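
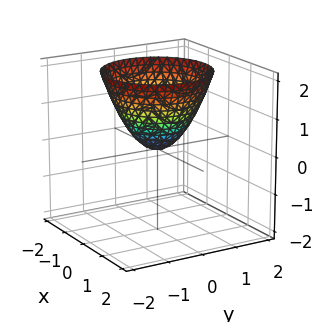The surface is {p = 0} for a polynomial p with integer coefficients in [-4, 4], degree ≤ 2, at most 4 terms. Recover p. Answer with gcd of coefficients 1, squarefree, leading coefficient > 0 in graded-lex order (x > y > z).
x^2 + y^2 - z

1. The degree is 2 — a paraboloid; a quadric.
2. By symmetry, the surface is invariant under rotation about z: p = q(x² + y², z).
3. Against the integer gridlines: it crosses the x-axis at the gridline x = 0; it meets the y-axis at y = 0 (among the integer gridlines).
4. Matching integer coefficients to the picture gives p.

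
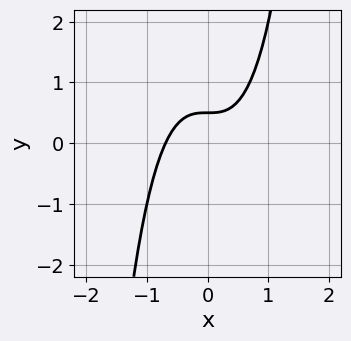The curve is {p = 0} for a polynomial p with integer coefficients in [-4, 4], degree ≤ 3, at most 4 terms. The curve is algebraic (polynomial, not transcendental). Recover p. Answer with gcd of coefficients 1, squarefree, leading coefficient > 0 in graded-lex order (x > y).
3*x^3 - 2*y + 1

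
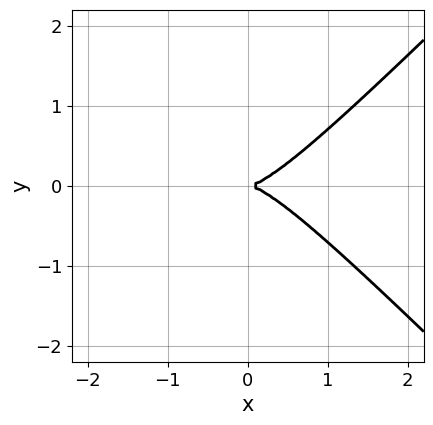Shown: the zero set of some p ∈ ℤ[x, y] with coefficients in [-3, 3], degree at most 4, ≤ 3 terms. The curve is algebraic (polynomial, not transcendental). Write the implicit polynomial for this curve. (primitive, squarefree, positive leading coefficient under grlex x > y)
x^3 - x*y^2 - y^2

(a) The degree is 3 — no degree-2 curve has this shape.
(b) Symmetries: the y ↦ −y reflection is a symmetry, so y appears only in even powers.
(c) From the visible intercepts: one x-axis crossing is at x = 0; one y-axis crossing is at y = 0.
(d) The integer polynomial consistent with all of this is the stated p.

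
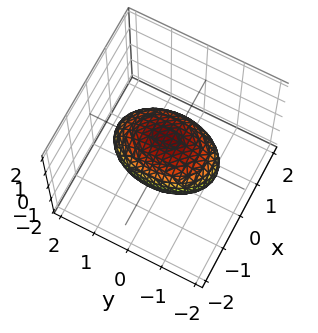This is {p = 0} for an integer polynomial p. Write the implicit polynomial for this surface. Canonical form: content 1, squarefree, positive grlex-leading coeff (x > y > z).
Degree: bounded and convex; a quadric, so deg p = 2.
Symmetries: the y ↦ −y reflection is a symmetry, so y appears only in even powers; it's symmetric under x → −x, forcing even powers of x; mirror symmetry z ↦ −z ⇒ only even powers of z.
Observable constraints: the z-axis gridline crossings are at z ∈ {-1, 1}; the x-axis gridline crossings are at x ∈ {-1, 1}.
Matching integer coefficients to the picture gives p.

2*x^2 + y^2 + 2*z^2 - 2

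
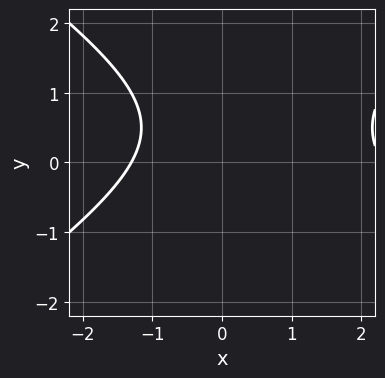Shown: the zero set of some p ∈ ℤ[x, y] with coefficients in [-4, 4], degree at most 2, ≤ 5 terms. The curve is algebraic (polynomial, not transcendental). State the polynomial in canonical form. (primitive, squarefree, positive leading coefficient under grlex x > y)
x^2 - 2*y^2 - x + 2*y - 3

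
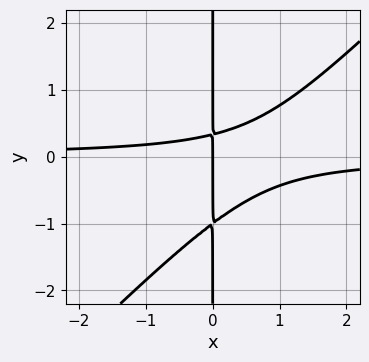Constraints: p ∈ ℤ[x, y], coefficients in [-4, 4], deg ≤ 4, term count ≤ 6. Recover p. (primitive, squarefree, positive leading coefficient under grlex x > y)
First, degree: a generic line meets the curve in up to 3 points, so deg p = 3.
Then, against the integer gridlines: it meets the x-axis at x = 0 (among the integer gridlines); the visible y-axis segment lies entirely on the curve.
Finally, fitting integer coefficients to these (and the overall shape) gives p.

3*x^2*y - 3*x*y^2 - 2*x*y + x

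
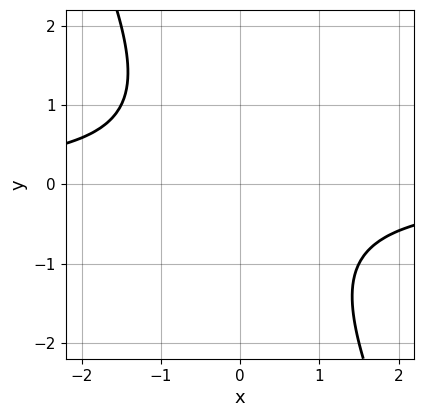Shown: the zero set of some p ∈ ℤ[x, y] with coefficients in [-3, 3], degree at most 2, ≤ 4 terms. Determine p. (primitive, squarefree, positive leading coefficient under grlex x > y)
2*x*y + y^2 + 2

1. deg p = 2.
2. From the axis intercepts and sections: it misses every integer gridline on the y-axis; no x-intercept at any integer in the box.
3. Together with the visible shape, these determine p as stated.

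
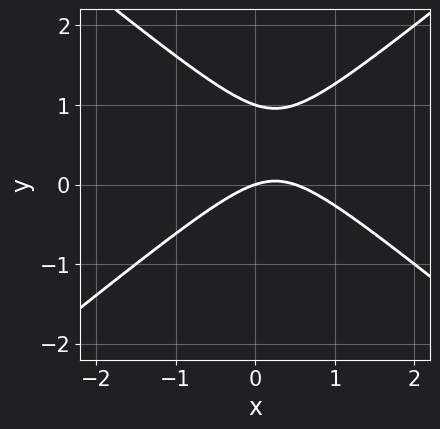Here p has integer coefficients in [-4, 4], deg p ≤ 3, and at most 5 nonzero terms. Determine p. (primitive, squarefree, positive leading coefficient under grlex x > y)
2*x^2 - 3*y^2 - x + 3*y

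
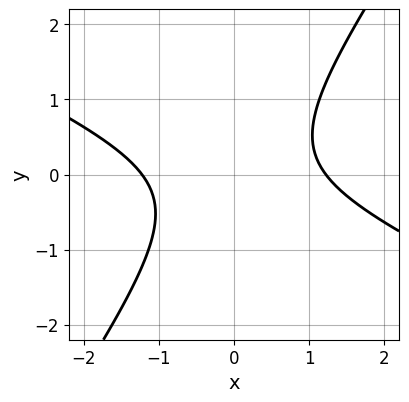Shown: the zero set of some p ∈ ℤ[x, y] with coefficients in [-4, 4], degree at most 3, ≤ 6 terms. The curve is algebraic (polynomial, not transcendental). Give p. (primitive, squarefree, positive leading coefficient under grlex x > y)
The degree is 2 — the shape is more complex than any degree-1 curve.
Reading off the gridlines: no y-intercept at any integer in the box.
Putting this together gives p.

2*x^2 + 3*x*y - 3*y^2 - 3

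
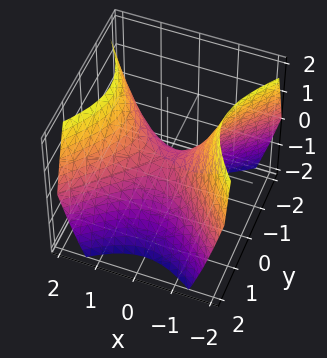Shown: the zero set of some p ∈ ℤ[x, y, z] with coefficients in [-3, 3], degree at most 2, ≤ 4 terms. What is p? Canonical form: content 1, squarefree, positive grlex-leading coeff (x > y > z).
x^2 - y^2 - z

1. Degree: a hyperbolic paraboloid; a quadric, so deg p = 2.
2. Symmetries: it's symmetric under x → −x, forcing even powers of x; mirror symmetry y ↦ −y ⇒ only even powers of y.
3. From the visible intercepts: it meets the y-axis at y = 0 (among the integer gridlines); it meets the z-axis at z = 0 (among the integer gridlines).
4. Matching integer coefficients to the picture gives p.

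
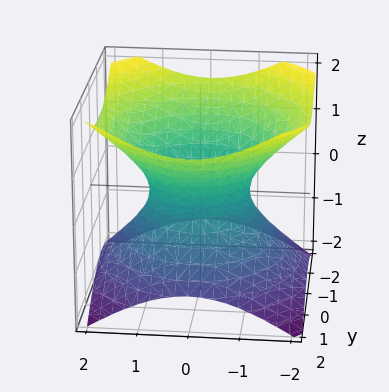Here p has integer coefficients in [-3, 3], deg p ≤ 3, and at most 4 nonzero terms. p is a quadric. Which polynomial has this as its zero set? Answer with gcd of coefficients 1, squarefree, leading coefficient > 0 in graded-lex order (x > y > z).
2*x^2 + 2*y^2 - 3*z^2 - 2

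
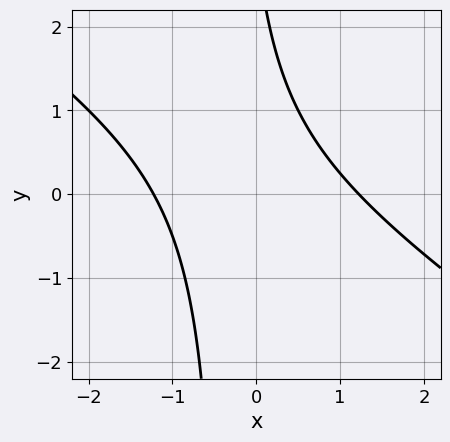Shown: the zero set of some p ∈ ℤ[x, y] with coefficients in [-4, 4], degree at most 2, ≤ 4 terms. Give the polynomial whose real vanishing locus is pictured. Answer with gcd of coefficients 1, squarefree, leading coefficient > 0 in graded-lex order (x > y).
The degree is 2 — no degree-1 curve has this shape.
Observable constraints: the curve avoids every integer y-axis point in the box.
Matching integer coefficients to the picture gives p.

2*x^2 + 3*x*y + y - 3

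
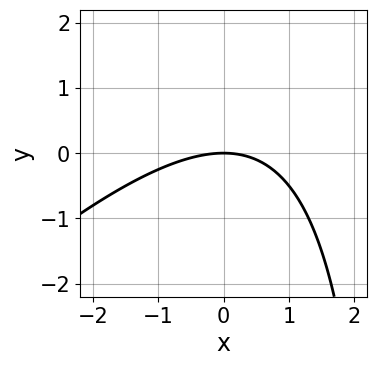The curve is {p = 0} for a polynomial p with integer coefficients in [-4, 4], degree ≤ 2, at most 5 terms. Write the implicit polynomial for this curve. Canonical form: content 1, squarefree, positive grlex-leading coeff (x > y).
Degree: no degree-1 curve has this shape, so deg p = 2.
Observable constraints: one y-axis crossing is at y = 0; it crosses the x-axis at the gridline x = 0.
Solving for integer coefficients yields p as stated.

x^2 - x*y + 3*y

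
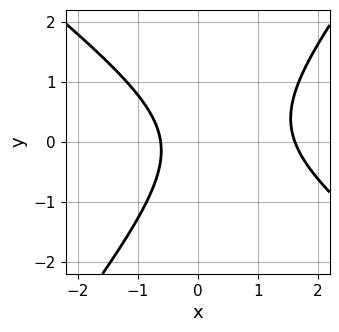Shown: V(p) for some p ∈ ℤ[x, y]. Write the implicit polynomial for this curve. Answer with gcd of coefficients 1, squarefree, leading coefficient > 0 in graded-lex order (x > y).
First, degree: no degree-1 curve has this shape, so deg p = 2.
Then, checking where it meets the axes: the curve avoids every integer y-axis point in the box.
Finally, these observations pin down the coefficients.

2*x^2 + x*y - 2*y^2 - 2*x - 2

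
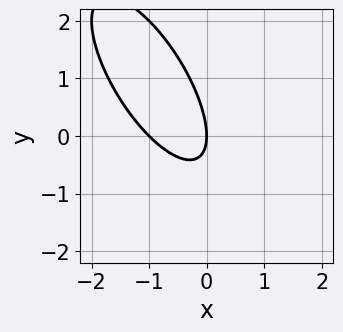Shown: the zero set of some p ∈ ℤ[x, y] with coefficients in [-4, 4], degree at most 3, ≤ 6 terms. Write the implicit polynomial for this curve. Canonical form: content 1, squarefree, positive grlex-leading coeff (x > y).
(a) deg p = 2. The shape is more complex than any degree-1 curve.
(b) Observable constraints: among the integer gridlines, it crosses the x-axis at x ∈ {-1, 0}; one y-axis crossing is at y = 0.
(c) The integer polynomial consistent with all of this is the stated p.

2*x^2 + 2*x*y + y^2 + 2*x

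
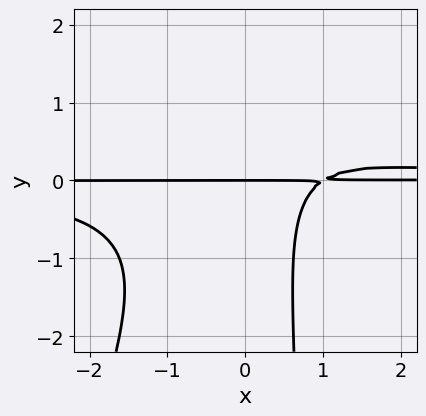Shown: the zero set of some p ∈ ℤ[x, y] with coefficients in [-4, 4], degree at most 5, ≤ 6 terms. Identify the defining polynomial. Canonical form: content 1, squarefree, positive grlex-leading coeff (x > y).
3*x^2*y^2 - x*y^3 + y^3 - 2*x*y + 2*y

1. The degree is 4 — a generic line meets the curve in up to 4 points.
2. Against the integer gridlines: every point of the x-axis in the box is on the curve; one y-axis crossing is at y = 0.
3. Fitting integer coefficients to these (and the overall shape) gives p.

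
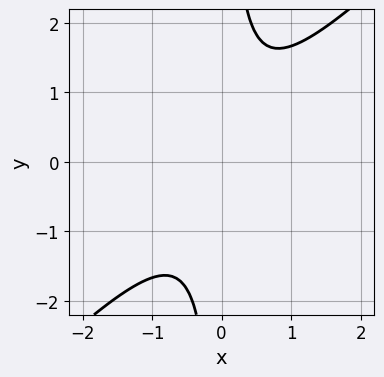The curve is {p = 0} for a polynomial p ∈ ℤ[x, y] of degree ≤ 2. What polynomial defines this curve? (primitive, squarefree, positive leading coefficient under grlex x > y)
3*x^2 - 3*x*y + 2

First, deg p = 2. A generic line meets the curve in up to 2 points.
Next, against the integer gridlines: the curve avoids every integer x-axis point in the box; the curve avoids every integer y-axis point in the box.
Finally, assembling these constraints gives the stated polynomial.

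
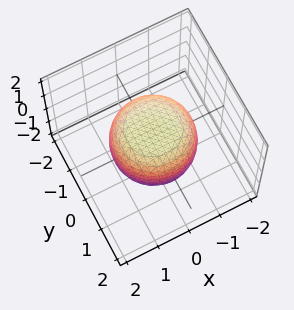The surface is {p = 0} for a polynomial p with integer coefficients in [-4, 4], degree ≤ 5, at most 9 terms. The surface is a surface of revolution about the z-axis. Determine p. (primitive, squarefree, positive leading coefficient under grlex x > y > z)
1. Degree: a generic line meets the surface in up to 4 points, so deg p = 4.
2. Symmetries: rotational symmetry about the z-axis ⇒ p depends on x, y only through x² + y².
3. Against the integer gridlines: the z-axis gridline crossings are at z ∈ {-1, 1}; a circular section at z = 0 has radius between 1 and 2.
4. These observations pin down the coefficients.

2*x^4 + 4*x^2*y^2 + 2*y^4 - x^2 - y^2 + 3*z^2 - 3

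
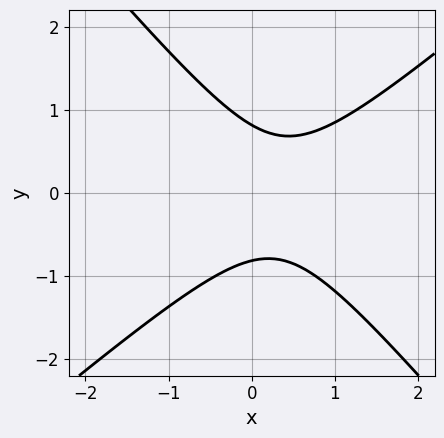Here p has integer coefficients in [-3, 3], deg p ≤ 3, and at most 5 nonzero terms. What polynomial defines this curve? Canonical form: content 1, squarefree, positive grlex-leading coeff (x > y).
1. The degree is 2 — no degree-1 curve has this shape.
2. From the visible intercepts: the curve avoids every integer x-axis point in the box.
3. The integer polynomial consistent with all of this is the stated p.

3*x^2 - x*y - 3*y^2 - 2*x + 2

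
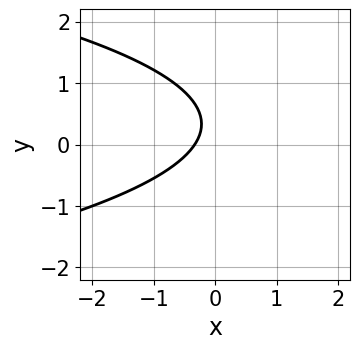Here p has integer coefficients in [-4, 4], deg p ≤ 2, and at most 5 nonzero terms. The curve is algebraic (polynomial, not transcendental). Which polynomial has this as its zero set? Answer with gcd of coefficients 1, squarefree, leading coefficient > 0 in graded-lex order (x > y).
3*y^2 + 3*x - 2*y + 1

The degree is 2 — the shape is more complex than any degree-1 curve.
Against the integer gridlines: it misses every integer gridline on the y-axis.
Matching integer coefficients to the picture gives p.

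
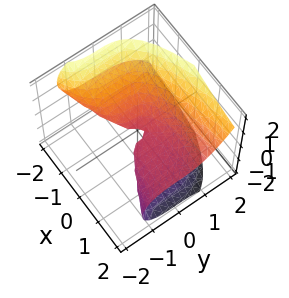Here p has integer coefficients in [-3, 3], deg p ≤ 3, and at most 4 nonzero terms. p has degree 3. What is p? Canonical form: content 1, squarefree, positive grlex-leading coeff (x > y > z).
y^3 - 2*x*z - 2*z^2

1. The degree is 3 — the shape is more complex than any degree-2 surface.
2. From the axis intercepts and sections: it crosses the z-axis at the gridline z = 0; every point of the x-axis in the box is on the surface; one y-axis crossing is at y = 0.
3. These observations pin down the coefficients.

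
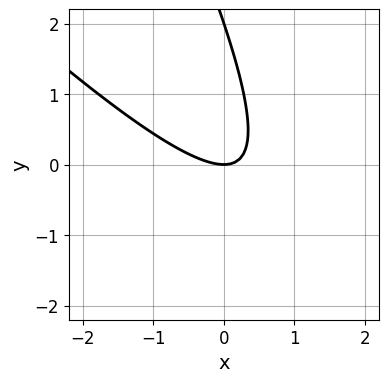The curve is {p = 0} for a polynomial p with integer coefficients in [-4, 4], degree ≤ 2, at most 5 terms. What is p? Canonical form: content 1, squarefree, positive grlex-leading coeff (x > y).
1. deg p = 2. A generic line meets the curve in up to 2 points.
2. Reading off the gridlines: the y-axis gridline crossings are at y ∈ {0, 2}; it crosses the x-axis at the gridline x = 0.
3. Putting this together gives p.

2*x^2 + 3*x*y + y^2 - 2*y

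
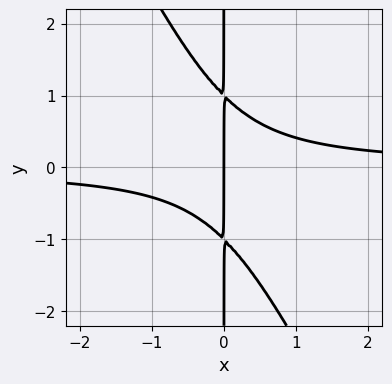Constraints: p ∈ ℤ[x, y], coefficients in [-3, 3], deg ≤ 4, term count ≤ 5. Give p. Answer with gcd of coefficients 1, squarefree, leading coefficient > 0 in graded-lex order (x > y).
2*x^2*y + x*y^2 - x

The degree is 3 — a generic line meets the curve in up to 3 points.
From the axis intercepts and sections: one x-axis crossing is at x = 0; the visible y-axis segment lies entirely on the curve.
Assembling these constraints gives the stated polynomial.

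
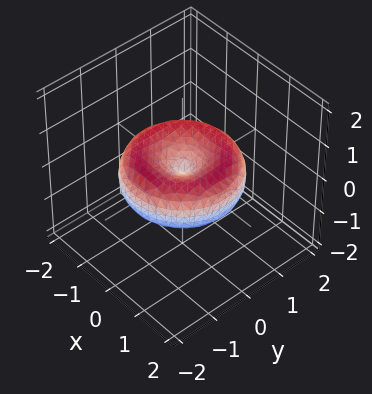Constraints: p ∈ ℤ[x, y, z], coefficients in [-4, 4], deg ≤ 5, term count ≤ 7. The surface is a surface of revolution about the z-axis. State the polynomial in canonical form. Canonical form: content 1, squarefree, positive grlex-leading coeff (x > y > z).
First, degree: the shape is more complex than any degree-3 surface, so deg p = 4.
Then, symmetries: every cross-section ⟂ z is a circle, so x, y appear only via x² + y².
Next, checking where it meets the axes: it crosses the y-axis at the gridline y = 0; a circular section at z = 0 has radius between 1 and 2; it crosses the x-axis at the gridline x = 0.
Finally, these observations pin down the coefficients.

x^4 + 2*x^2*y^2 + y^4 - 2*x^2 - 2*y^2 + 3*z^2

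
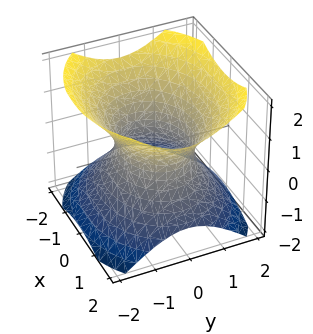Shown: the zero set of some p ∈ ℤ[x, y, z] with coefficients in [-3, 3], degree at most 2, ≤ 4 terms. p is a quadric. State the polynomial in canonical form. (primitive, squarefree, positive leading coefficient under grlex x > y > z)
1. deg p = 2. An hourglass — one-sheet hyperboloid; a quadric.
2. Symmetries: it's symmetric under x → −x, forcing even powers of x; it's symmetric under z → −z, forcing even powers of z; mirror symmetry y ↦ −y ⇒ only even powers of y.
3. Checking where it meets the axes: it misses every integer gridline on the z-axis; the y-axis gridline crossings are at y ∈ {-1, 1}.
4. Fitting integer coefficients to these (and the overall shape) gives p.

2*x^2 + 3*y^2 - 3*z^2 - 3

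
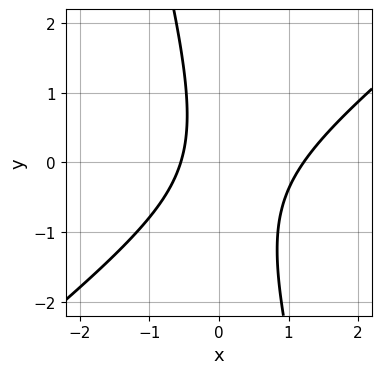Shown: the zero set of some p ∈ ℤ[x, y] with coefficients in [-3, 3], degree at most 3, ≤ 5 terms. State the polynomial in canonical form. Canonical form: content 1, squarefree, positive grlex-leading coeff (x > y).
3*x^2 - 3*x*y - y^2 - 2*x - 2

First, degree: no degree-1 curve has this shape, so deg p = 2.
Then, observable constraints: the curve avoids every integer y-axis point in the box.
Finally, assembling these constraints gives the stated polynomial.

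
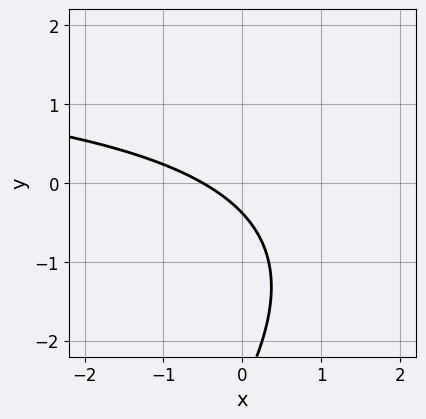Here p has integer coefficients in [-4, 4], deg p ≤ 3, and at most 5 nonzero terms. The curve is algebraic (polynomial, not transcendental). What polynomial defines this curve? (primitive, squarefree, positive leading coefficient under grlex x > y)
deg p = 2. No degree-1 curve has this shape.
Matching integer coefficients to the picture gives p.

x*y - y^2 - 2*x - 3*y - 1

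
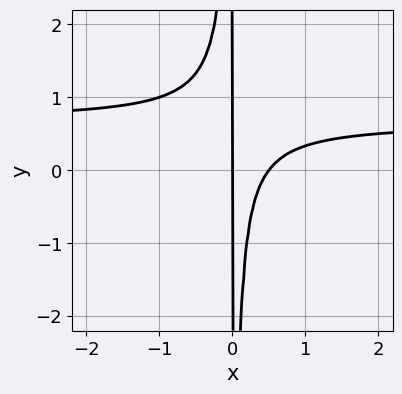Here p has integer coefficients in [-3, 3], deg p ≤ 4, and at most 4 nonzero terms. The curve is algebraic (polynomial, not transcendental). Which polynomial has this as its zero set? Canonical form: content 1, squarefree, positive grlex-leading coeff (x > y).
3*x^2*y - 2*x^2 + x

deg p = 3.
Against the integer gridlines: it meets the x-axis at x = 0 (among the integer gridlines); every point of the y-axis in the box is on the curve.
The integer polynomial consistent with all of this is the stated p.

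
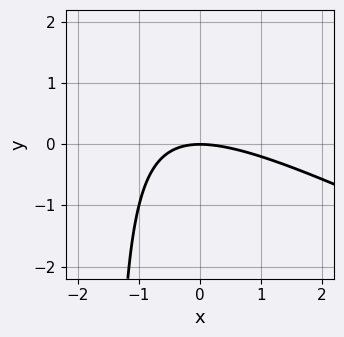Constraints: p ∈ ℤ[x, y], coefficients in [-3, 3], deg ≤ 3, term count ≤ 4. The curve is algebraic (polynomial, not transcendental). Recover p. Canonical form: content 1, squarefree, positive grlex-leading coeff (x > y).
1. Degree: a generic line meets the curve in up to 2 points, so deg p = 2.
2. Against the integer gridlines: it meets the y-axis at y = 0 (among the integer gridlines); it meets the x-axis at x = 0 (among the integer gridlines).
3. Putting this together gives p.

x^2 + 2*x*y + 3*y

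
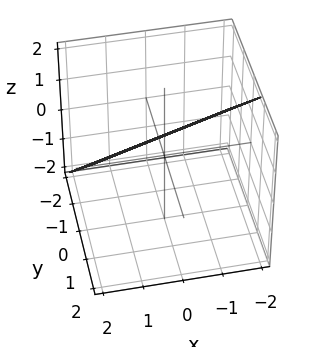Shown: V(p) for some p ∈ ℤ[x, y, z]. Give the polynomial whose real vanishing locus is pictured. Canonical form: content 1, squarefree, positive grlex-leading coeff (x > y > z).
x - 3*y + 3*z - 2

deg p = 1. Every cross-section is a straight line — this is a plane.
Against the integer gridlines: one x-axis crossing is at x = 2.
Fitting integer coefficients to these (and the overall shape) gives p.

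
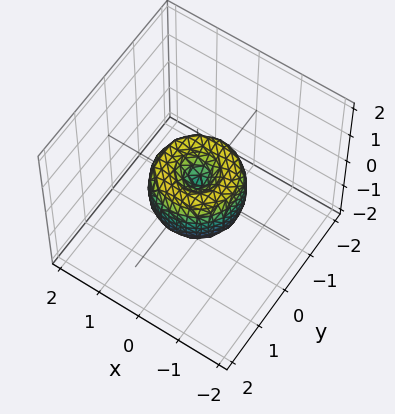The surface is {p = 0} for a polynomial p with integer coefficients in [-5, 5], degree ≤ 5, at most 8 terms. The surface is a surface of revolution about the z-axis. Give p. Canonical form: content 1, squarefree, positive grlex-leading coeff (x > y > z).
(a) deg p = 4.
(b) Symmetry: every cross-section ⟂ z is a circle, so x, y appear only via x² + y².
(c) Reading off the gridlines: among the integer gridlines, it crosses the y-axis at y ∈ {-1, 0, 1}; it crosses the z-axis at the gridline z = 0; a circular section at z = 0 has radius exactly 1; the x-axis gridline crossings are at x ∈ {-1, 0, 1}.
(d) Fitting integer coefficients to these (and the overall shape) gives p.

2*x^4 + 4*x^2*y^2 + 2*y^4 - 2*x^2 - 2*y^2 + z^2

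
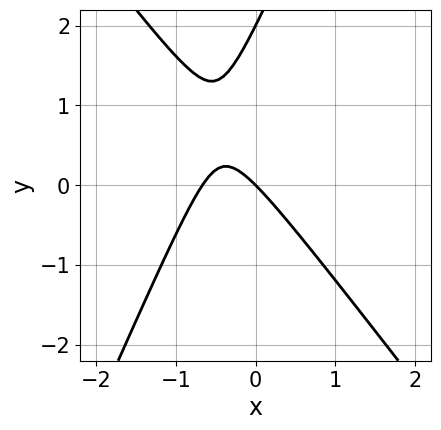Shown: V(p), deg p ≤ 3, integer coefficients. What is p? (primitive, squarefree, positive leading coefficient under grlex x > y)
1. deg p = 2. A generic line meets the curve in up to 2 points.
2. From the visible intercepts: among the integer gridlines, it crosses the y-axis at y ∈ {0, 2}; it crosses the x-axis at the gridline x = 0.
3. The integer polynomial consistent with all of this is the stated p.

3*x^2 + x*y - y^2 + 2*x + 2*y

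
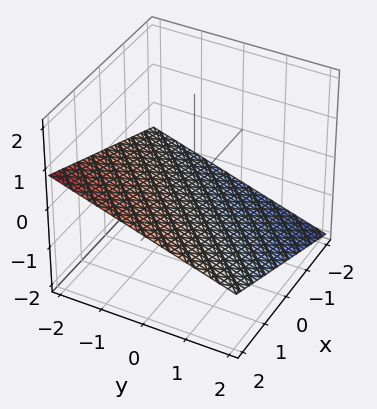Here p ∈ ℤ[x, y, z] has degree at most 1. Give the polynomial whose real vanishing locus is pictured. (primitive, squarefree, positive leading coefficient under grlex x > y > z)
x - y - 3*z - 2

Degree: the surface is flat (a plane), so deg p = 1.
Observable constraints: one y-axis crossing is at y = -2; it meets the x-axis at x = 2 (among the integer gridlines).
Together with the visible shape, these determine p as stated.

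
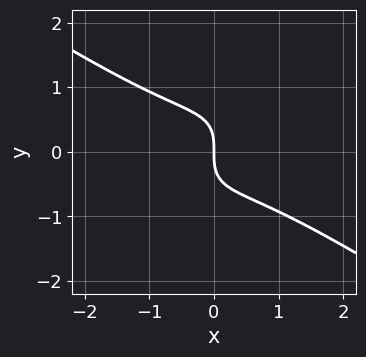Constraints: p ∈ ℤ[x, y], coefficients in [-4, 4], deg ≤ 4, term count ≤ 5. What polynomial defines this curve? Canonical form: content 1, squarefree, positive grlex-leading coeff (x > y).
2*x^3 - 3*x*y^2 + 3*y^3 + 3*x

Degree: a generic line meets the curve in up to 3 points, so deg p = 3.
From the axis intercepts and sections: it meets the y-axis at y = 0 (among the integer gridlines); one x-axis crossing is at x = 0.
Assembling these constraints gives the stated polynomial.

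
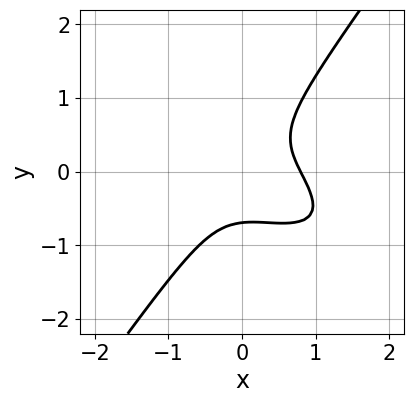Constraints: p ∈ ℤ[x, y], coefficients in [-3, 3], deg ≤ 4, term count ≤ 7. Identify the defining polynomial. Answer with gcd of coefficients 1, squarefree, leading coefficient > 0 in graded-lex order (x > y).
2*x^3 + 3*x^2*y + x*y^2 - 3*y^3 - 1

deg p = 3. The shape is more complex than any degree-2 curve.
Matching integer coefficients to the picture gives p.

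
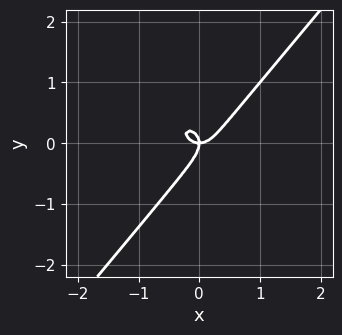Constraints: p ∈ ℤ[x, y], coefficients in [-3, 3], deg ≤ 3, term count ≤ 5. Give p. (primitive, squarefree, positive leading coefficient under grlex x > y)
2*x^3 + x*y^2 - 2*y^3 - x*y

1. Degree: the shape is more complex than any degree-2 curve, so deg p = 3.
2. Checking where it meets the axes: one x-axis crossing is at x = 0; one y-axis crossing is at y = 0.
3. Fitting integer coefficients to these (and the overall shape) gives p.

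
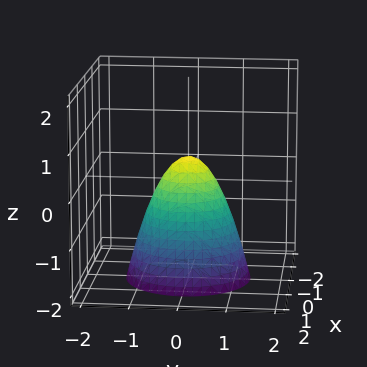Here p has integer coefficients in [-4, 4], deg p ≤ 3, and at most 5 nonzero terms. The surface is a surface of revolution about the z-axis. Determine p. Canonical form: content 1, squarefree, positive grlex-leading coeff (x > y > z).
3*x^2 + 3*y^2 + 2*z - 1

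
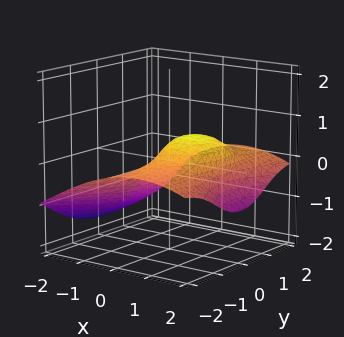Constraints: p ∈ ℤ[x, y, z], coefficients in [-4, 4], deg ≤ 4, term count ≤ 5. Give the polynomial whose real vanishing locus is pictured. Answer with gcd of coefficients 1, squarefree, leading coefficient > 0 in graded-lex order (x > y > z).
3*y^2*z + 3*z^3 + 2*x^2 - 3*x

First, degree: a generic line meets the surface in up to 3 points, so deg p = 3.
Then, against the integer gridlines: it meets the x-axis at x = 0 (among the integer gridlines); it meets the z-axis at z = 0 (among the integer gridlines); the visible y-axis segment lies entirely on the surface.
Finally, these observations pin down the coefficients.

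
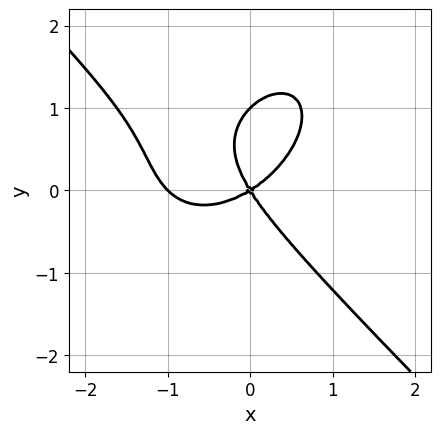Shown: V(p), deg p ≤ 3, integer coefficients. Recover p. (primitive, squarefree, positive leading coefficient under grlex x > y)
(a) deg p = 3. No degree-2 curve has this shape.
(b) Checking where it meets the axes: the x-axis gridline crossings are at x ∈ {-1, 0}; among the integer gridlines, it crosses the y-axis at y ∈ {0, 1}.
(c) The integer polynomial consistent with all of this is the stated p.

x^3 + y^3 + x^2 - x*y - y^2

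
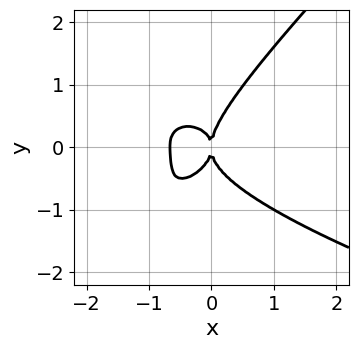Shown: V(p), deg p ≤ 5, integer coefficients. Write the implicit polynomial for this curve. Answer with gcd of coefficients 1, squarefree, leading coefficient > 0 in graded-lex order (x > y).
deg p = 4. No degree-3 curve has this shape.
From the visible intercepts: one x-axis crossing is at x = 0; it crosses the y-axis at the gridline y = 0.
Assembling these constraints gives the stated polynomial.

3*x*y^3 - 3*y^4 + 3*x^3 + x*y^2 + 2*x^2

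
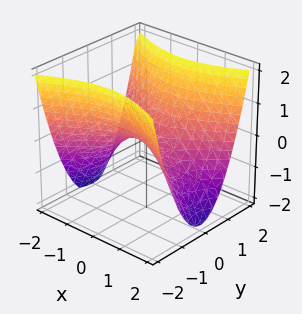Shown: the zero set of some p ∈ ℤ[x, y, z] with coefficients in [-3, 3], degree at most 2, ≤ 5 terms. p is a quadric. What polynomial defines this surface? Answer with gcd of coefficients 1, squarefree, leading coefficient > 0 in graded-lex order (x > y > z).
x^2 - 2*y^2 + 2*z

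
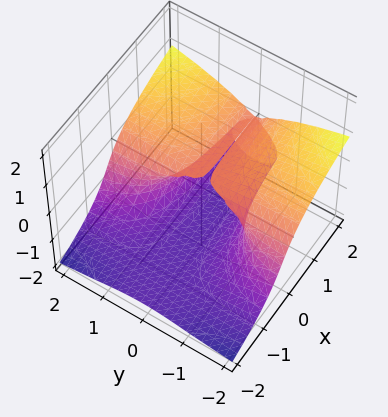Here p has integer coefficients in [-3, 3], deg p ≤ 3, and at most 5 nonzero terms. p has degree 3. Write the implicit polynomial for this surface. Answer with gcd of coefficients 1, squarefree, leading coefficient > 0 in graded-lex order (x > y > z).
The degree is 3 — no degree-2 surface has this shape.
Against the integer gridlines: the visible y-axis segment lies entirely on the surface; the visible x-axis segment lies entirely on the surface.
The integer polynomial consistent with all of this is the stated p.

x*y^2 - y^2*z - 2*z^3 - 3*z^2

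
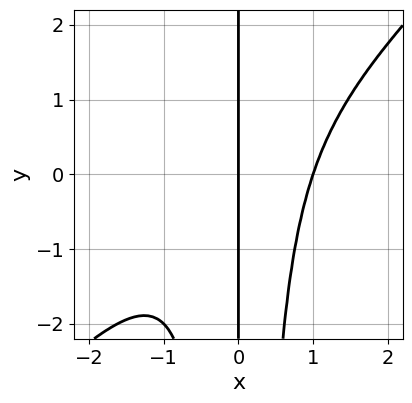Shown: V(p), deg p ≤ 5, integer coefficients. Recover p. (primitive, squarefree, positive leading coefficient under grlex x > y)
x^4 - x^3*y - x

First, the degree is 4 — a generic line meets the curve in up to 4 points.
Then, checking where it meets the axes: the visible y-axis segment lies entirely on the curve; among the integer gridlines, it crosses the x-axis at x ∈ {0, 1}.
Finally, together with the visible shape, these determine p as stated.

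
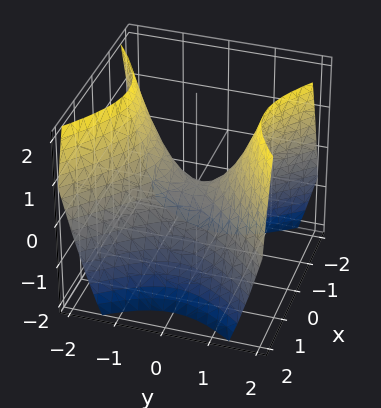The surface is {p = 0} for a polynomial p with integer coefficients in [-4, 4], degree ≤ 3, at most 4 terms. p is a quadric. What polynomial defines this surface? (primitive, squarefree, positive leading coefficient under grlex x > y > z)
First, deg p = 2. A hyperbolic paraboloid; a quadric.
Then, symmetries: it's symmetric under y → −y, forcing even powers of y; the x ↦ −x reflection is a symmetry, so x appears only in even powers.
Next, observable constraints: it crosses the x-axis at the gridline x = 0; it crosses the z-axis at the gridline z = 0; it meets the y-axis at y = 0 (among the integer gridlines).
Finally, solving for integer coefficients yields p as stated.

x^2 - y^2 + z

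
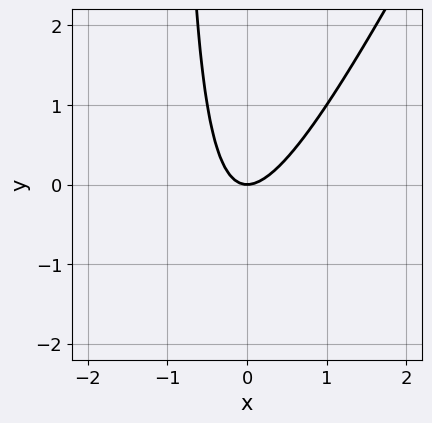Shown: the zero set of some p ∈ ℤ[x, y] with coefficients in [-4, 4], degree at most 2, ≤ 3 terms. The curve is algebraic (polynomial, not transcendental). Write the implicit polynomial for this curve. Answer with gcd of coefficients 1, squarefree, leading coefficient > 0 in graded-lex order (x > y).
First, deg p = 2. A generic line meets the curve in up to 2 points.
Next, checking where it meets the axes: it crosses the y-axis at the gridline y = 0; one x-axis crossing is at x = 0.
Finally, the integer polynomial consistent with all of this is the stated p.

2*x^2 - x*y - y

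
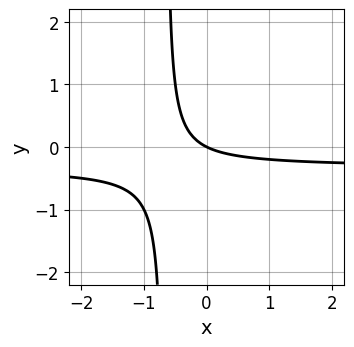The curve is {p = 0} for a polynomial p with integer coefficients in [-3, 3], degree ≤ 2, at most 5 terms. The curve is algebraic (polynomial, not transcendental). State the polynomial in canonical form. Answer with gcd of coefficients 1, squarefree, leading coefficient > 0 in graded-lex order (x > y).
Degree: no degree-1 curve has this shape, so deg p = 2.
From the axis intercepts and sections: it meets the y-axis at y = 0 (among the integer gridlines); it meets the x-axis at x = 0 (among the integer gridlines).
These observations pin down the coefficients.

3*x*y + x + 2*y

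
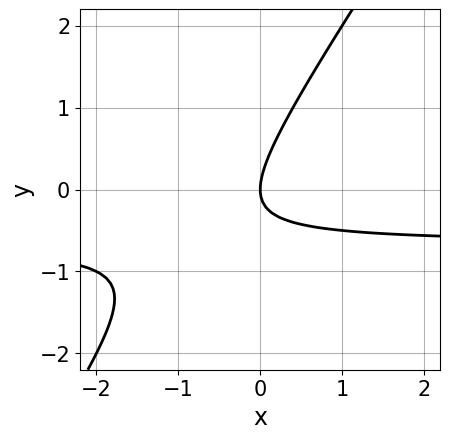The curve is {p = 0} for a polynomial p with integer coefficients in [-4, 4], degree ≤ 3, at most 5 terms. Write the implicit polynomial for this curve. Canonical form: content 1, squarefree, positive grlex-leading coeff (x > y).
3*x*y - 2*y^2 + 2*x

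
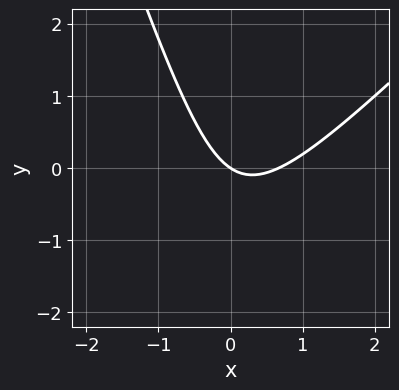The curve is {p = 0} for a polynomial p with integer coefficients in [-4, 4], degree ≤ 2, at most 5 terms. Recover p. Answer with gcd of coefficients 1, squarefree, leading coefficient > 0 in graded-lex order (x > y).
(a) The degree is 2 — no degree-1 curve has this shape.
(b) Reading off the gridlines: one y-axis crossing is at y = 0; it meets the x-axis at x = 0 (among the integer gridlines).
(c) Solving for integer coefficients yields p as stated.

3*x^2 - 2*x*y - y^2 - 2*x - 3*y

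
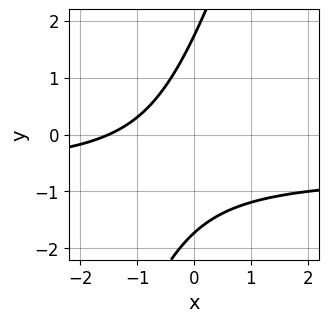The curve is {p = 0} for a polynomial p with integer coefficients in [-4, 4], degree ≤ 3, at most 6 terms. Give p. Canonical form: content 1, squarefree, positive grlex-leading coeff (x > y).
3*x*y - y^2 + 2*x + 3

1. Degree: a generic line meets the curve in up to 2 points, so deg p = 2.
2. Matching integer coefficients to the picture gives p.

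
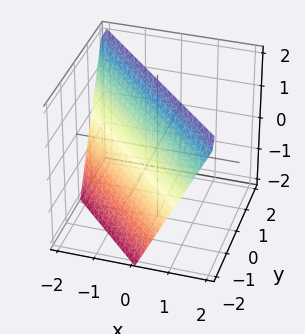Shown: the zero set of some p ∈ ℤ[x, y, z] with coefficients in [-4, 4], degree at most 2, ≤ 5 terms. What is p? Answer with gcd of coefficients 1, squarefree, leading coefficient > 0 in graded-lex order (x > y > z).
2*x + 2*y - z + 2

First, the degree is 1 — every cross-section is a straight line — this is a plane.
Then, from the visible intercepts: one z-axis crossing is at z = 2; it meets the y-axis at y = -1 (among the integer gridlines); it meets the x-axis at x = -1 (among the integer gridlines).
Finally, putting this together gives p.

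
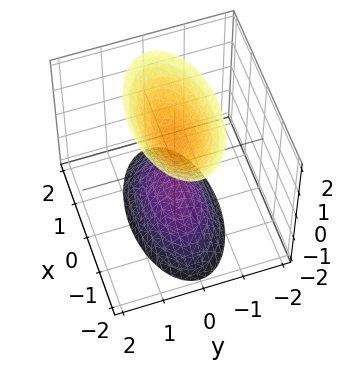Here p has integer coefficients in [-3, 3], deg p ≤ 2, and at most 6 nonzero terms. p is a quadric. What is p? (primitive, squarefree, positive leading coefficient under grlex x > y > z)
x^2 + 3*y^2 - z^2 + 1

1. The picture has 2 separate pieces. Treating them together as one polynomial.
2. deg p = 2. Two sheets facing apart; a quadric.
3. Symmetries: it's symmetric under x → −x, forcing even powers of x; it's symmetric under y → −y, forcing even powers of y; the z ↦ −z reflection is a symmetry, so z appears only in even powers.
4. Observable constraints: it misses every integer gridline on the y-axis; the z-axis gridline crossings are at z ∈ {-1, 1}; it misses every integer gridline on the x-axis.
5. Putting this together gives p.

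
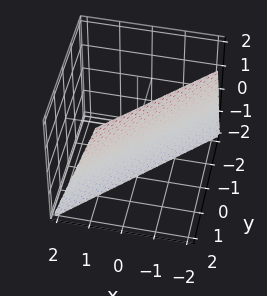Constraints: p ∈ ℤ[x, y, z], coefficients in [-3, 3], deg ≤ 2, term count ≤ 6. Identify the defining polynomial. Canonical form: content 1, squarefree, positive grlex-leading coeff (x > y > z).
3*x - 3*y + z + 2

1. deg p = 1.
2. From the visible intercepts: it crosses the z-axis at the gridline z = -2.
3. Together with the visible shape, these determine p as stated.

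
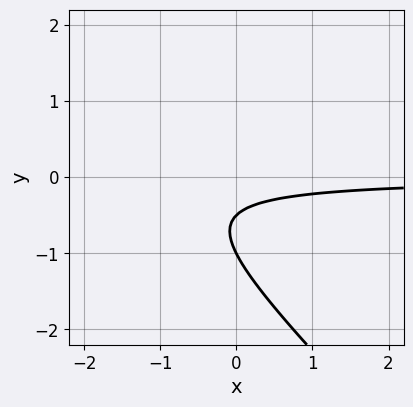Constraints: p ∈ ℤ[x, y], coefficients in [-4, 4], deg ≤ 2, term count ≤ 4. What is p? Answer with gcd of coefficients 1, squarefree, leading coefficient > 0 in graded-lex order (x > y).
1. Degree: a generic line meets the curve in up to 2 points, so deg p = 2.
2. Observable constraints: one y-axis crossing is at y = -1; the curve avoids every integer x-axis point in the box.
3. Assembling these constraints gives the stated polynomial.

2*x*y + 2*y^2 + 3*y + 1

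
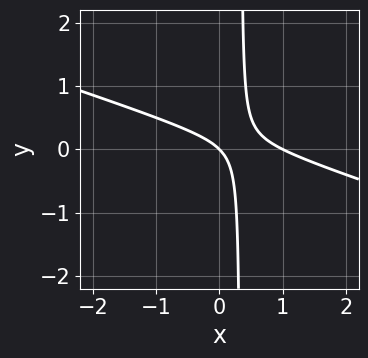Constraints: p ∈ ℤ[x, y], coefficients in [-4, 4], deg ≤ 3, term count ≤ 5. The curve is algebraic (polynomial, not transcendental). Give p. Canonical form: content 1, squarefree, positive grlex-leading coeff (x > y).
x^2 + 3*x*y - x - y

1. deg p = 2.
2. From the axis intercepts and sections: it meets the y-axis at y = 0 (among the integer gridlines); among the integer gridlines, it crosses the x-axis at x ∈ {0, 1}.
3. The integer polynomial consistent with all of this is the stated p.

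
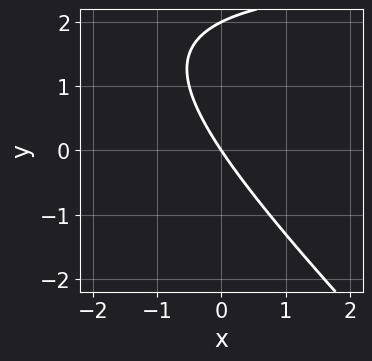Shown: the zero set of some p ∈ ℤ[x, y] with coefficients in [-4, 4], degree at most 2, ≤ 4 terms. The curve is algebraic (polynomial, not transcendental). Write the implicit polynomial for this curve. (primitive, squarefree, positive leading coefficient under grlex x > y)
x*y + y^2 - 3*x - 2*y

First, deg p = 2. The shape is more complex than any degree-1 curve.
Next, against the integer gridlines: the y-axis gridline crossings are at y ∈ {0, 2}; one x-axis crossing is at x = 0.
Finally, solving for integer coefficients yields p as stated.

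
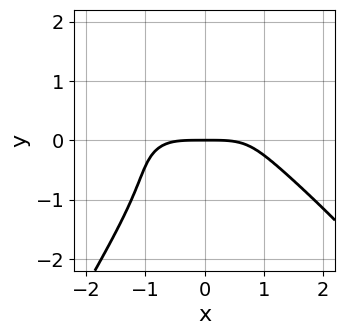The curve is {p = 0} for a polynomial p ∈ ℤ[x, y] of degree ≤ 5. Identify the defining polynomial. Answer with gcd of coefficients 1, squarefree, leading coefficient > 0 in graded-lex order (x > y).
1. deg p = 4.
2. Against the integer gridlines: it crosses the y-axis at the gridline y = 0; it crosses the x-axis at the gridline x = 0.
3. Together with the visible shape, these determine p as stated.

x^4 - 3*x*y^2 + 3*y^3 + 3*y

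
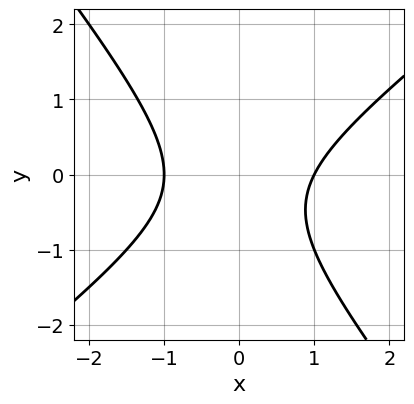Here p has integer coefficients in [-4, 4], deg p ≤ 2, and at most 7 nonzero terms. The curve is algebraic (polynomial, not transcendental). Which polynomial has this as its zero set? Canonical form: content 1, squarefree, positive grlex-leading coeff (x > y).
1. The degree is 2 — no degree-1 curve has this shape.
2. Checking where it meets the axes: the x-axis gridline crossings are at x ∈ {-1, 1}; the curve avoids every integer y-axis point in the box.
3. Fitting integer coefficients to these (and the overall shape) gives p.

2*x^2 - x*y - 2*y^2 - y - 2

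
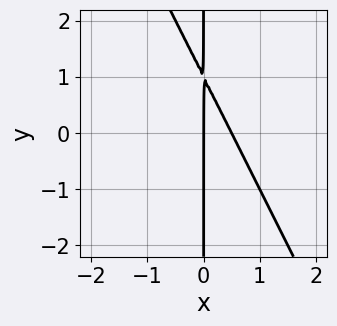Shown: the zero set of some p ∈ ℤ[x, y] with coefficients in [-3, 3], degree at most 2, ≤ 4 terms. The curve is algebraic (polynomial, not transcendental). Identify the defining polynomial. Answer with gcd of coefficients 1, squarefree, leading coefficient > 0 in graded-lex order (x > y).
(a) deg p = 2. The shape is more complex than any degree-1 curve.
(b) Observable constraints: the visible y-axis segment lies entirely on the curve; it meets the x-axis at x = 0 (among the integer gridlines).
(c) Fitting integer coefficients to these (and the overall shape) gives p.

2*x^2 + x*y - x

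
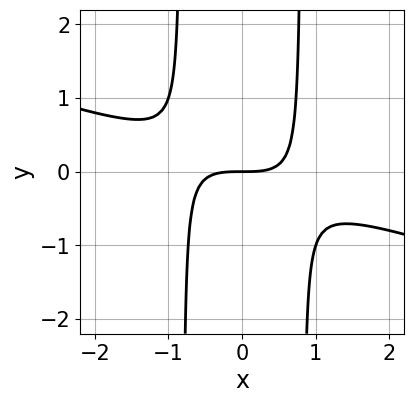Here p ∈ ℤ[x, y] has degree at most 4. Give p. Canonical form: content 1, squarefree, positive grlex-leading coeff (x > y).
x^3 + 3*x^2*y - 2*y

(a) deg p = 3. A generic line meets the curve in up to 3 points.
(b) Reading off the gridlines: it meets the y-axis at y = 0 (among the integer gridlines); it crosses the x-axis at the gridline x = 0.
(c) Together with the visible shape, these determine p as stated.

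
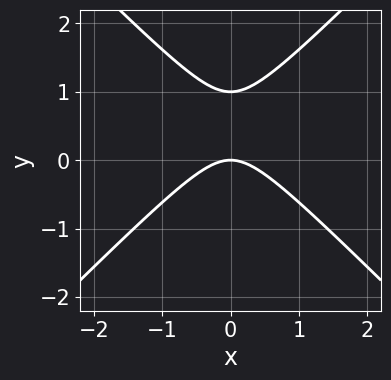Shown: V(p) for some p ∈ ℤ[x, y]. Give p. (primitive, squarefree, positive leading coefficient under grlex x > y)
The degree is 2 — a generic line meets the curve in up to 2 points.
Symmetries: the x ↦ −x reflection is a symmetry, so x appears only in even powers.
Checking where it meets the axes: it crosses the x-axis at the gridline x = 0; among the integer gridlines, it crosses the y-axis at y ∈ {0, 1}.
Fitting integer coefficients to these (and the overall shape) gives p.

x^2 - y^2 + y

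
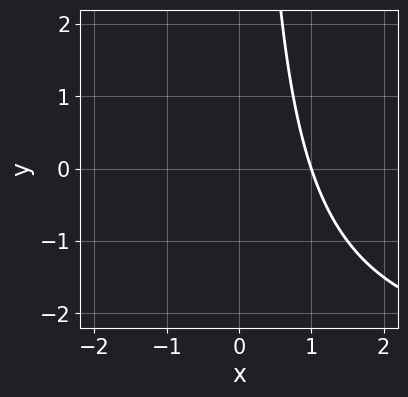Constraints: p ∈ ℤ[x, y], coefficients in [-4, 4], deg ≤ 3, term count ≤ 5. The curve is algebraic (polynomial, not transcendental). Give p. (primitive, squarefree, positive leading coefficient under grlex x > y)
x*y + 3*x - 3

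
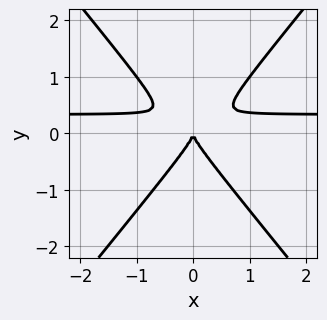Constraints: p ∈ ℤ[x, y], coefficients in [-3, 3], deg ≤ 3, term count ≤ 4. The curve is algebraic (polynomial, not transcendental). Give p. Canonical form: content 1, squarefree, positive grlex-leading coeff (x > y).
(a) deg p = 3.
(b) Symmetries: mirror symmetry x ↦ −x ⇒ only even powers of x.
(c) Checking where it meets the axes: it crosses the x-axis at the gridline x = 0; it crosses the y-axis at the gridline y = 0.
(d) Together with the visible shape, these determine p as stated.

3*x^2*y - 2*y^3 - x^2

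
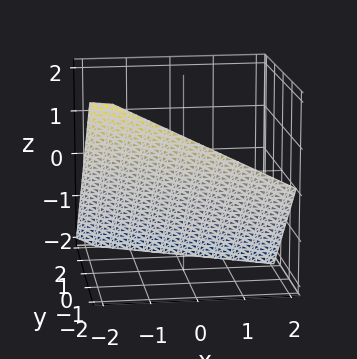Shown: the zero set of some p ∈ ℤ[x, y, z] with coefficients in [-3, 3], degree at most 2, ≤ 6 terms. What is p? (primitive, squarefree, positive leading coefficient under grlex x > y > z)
1. The degree is 1 — the surface is flat (a plane).
2. Against the integer gridlines: one z-axis crossing is at z = -1; it crosses the y-axis at the gridline y = -1.
3. Assembling these constraints gives the stated polynomial.

x + 2*y + 2*z + 2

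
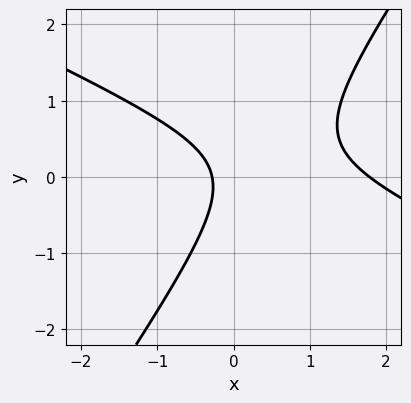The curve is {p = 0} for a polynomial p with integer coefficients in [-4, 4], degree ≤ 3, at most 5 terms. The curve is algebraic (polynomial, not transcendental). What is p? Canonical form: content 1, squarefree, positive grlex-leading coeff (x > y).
2*x^2 + 3*x*y - 3*y^2 - 3*x - 1

(a) The degree is 2 — a generic line meets the curve in up to 2 points.
(b) From the axis intercepts and sections: no y-intercept at any integer in the box.
(c) Matching integer coefficients to the picture gives p.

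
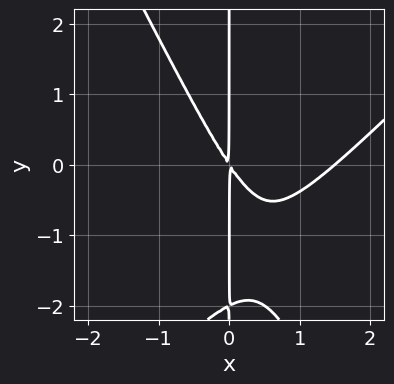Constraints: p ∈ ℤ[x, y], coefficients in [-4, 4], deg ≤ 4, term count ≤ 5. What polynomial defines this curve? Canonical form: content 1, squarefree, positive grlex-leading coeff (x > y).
(a) deg p = 3.
(b) Observable constraints: every point of the y-axis in the box is on the curve.
(c) Fitting integer coefficients to these (and the overall shape) gives p.

2*x^3 - x^2*y - x*y^2 - 3*x^2 - 2*x*y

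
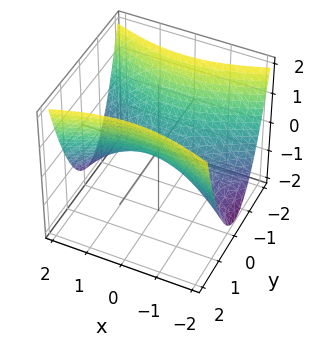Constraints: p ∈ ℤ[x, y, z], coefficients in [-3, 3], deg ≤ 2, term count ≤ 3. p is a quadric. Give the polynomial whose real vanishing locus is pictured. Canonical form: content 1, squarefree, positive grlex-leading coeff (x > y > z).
1. deg p = 2.
2. Symmetries: it's symmetric under y → −y, forcing even powers of y; it's symmetric under x → −x, forcing even powers of x.
3. Checking where it meets the axes: one y-axis crossing is at y = 0; one z-axis crossing is at z = 0; one x-axis crossing is at x = 0.
4. Matching integer coefficients to the picture gives p.

x^2 - 3*y^2 + 3*z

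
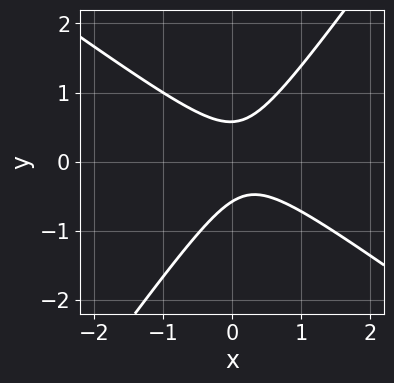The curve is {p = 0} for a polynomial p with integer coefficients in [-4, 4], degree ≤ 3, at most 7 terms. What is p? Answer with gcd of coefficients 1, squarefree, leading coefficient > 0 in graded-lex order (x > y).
3*x^2 + 2*x*y - 3*y^2 - x + 1

First, the degree is 2 — no degree-1 curve has this shape.
Then, against the integer gridlines: the curve avoids every integer x-axis point in the box.
Finally, assembling these constraints gives the stated polynomial.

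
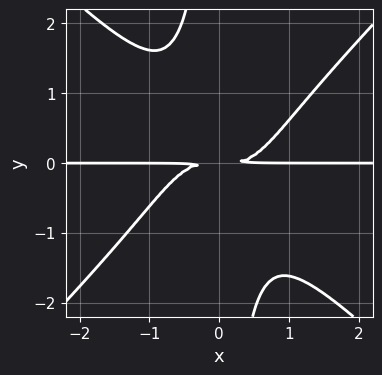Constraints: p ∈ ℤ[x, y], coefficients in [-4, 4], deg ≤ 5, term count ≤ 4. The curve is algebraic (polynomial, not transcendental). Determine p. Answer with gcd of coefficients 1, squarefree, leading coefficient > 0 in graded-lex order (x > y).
x^3*y - x*y^3 - y^2

1. The degree is 4 — a generic line meets the curve in up to 4 points.
2. Against the integer gridlines: every point of the x-axis in the box is on the curve.
3. Fitting integer coefficients to these (and the overall shape) gives p.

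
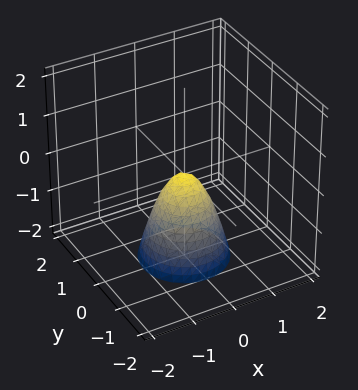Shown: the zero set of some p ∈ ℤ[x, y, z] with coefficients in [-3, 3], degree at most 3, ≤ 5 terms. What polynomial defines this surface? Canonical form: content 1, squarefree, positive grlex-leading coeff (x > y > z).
(a) Degree: a paraboloid; a quadric, so deg p = 2.
(b) Symmetries: the surface is invariant under rotation about z: p = q(x² + y², z).
(c) From the axis intercepts and sections: one x-axis crossing is at x = 0; one y-axis crossing is at y = 0.
(d) Matching integer coefficients to the picture gives p.

2*x^2 + 2*y^2 + z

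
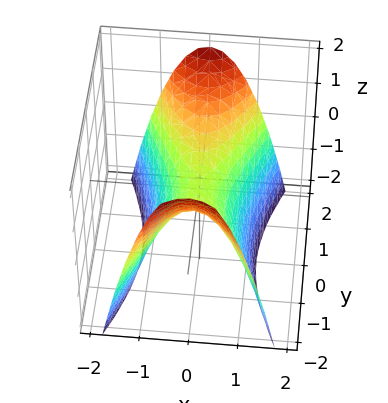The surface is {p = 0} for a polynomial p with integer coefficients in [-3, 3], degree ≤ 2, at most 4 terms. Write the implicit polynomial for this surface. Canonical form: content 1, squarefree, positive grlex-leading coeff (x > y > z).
3*x^2 - y^2 + 2*z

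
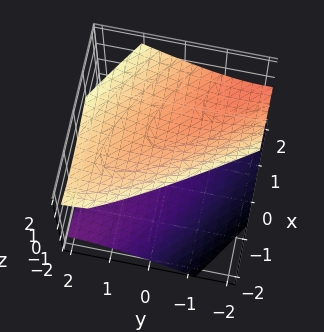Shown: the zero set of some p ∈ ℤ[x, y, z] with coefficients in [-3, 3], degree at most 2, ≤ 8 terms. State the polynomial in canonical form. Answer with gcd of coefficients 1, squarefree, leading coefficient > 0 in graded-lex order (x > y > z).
There are 2 components.
The degree is 2 — a generic line meets the surface in up to 2 points.
From the axis intercepts and sections: it misses every integer gridline on the x-axis; it misses every integer gridline on the y-axis.
Assembling these constraints gives the stated polynomial.

x^2 + 2*x*y - x*z + y^2 - 2*z^2 + 3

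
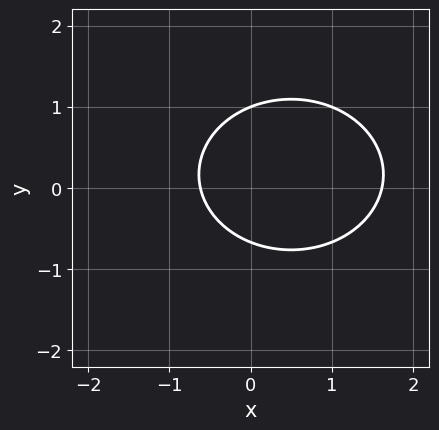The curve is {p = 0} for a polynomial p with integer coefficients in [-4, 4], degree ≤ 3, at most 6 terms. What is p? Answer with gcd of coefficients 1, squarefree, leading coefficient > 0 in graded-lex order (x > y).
2*x^2 + 3*y^2 - 2*x - y - 2

First, deg p = 2. No degree-1 curve has this shape.
Next, from the axis intercepts and sections: it crosses the y-axis at the gridline y = 1.
Finally, assembling these constraints gives the stated polynomial.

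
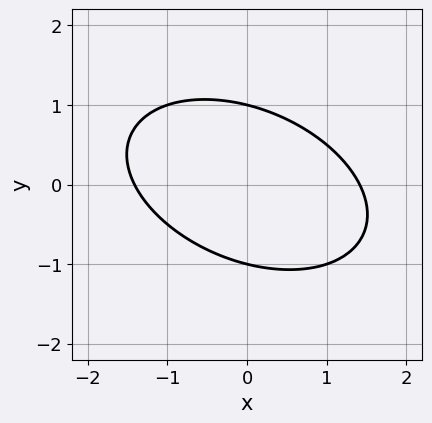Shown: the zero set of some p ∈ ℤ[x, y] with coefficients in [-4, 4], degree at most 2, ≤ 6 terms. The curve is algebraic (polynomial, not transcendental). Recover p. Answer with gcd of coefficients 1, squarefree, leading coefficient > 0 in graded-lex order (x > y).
x^2 + x*y + 2*y^2 - 2

First, deg p = 2. The shape is more complex than any degree-1 curve.
Next, from the axis intercepts and sections: among the integer gridlines, it crosses the y-axis at y ∈ {-1, 1}.
Finally, solving for integer coefficients yields p as stated.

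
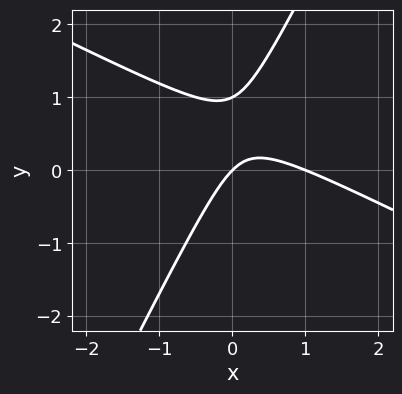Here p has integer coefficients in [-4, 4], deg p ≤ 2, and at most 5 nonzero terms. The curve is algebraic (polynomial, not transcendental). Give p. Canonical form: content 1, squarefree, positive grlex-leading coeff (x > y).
2*x^2 + 3*x*y - 2*y^2 - 2*x + 2*y

The degree is 2 — a generic line meets the curve in up to 2 points.
From the visible intercepts: the x-axis gridline crossings are at x ∈ {0, 1}; among the integer gridlines, it crosses the y-axis at y ∈ {0, 1}.
Together with the visible shape, these determine p as stated.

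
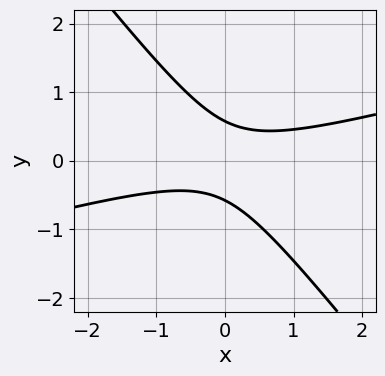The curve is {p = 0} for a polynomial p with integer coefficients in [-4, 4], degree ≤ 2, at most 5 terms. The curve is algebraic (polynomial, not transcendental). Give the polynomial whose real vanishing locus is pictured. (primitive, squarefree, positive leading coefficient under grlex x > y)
First, deg p = 2.
Next, reading off the gridlines: it misses every integer gridline on the x-axis.
Finally, putting this together gives p.

x^2 - 3*x*y - 3*y^2 + 1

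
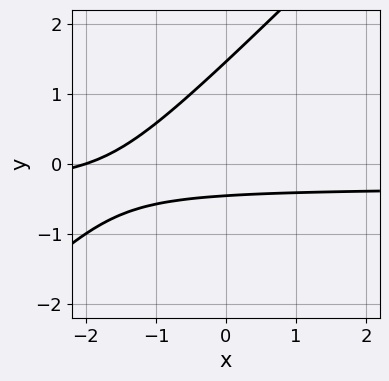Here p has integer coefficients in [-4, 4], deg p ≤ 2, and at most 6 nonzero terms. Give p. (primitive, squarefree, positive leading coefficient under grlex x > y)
3*x*y - 3*y^2 + x + 3*y + 2

1. Degree: the shape is more complex than any degree-1 curve, so deg p = 2.
2. Reading off the gridlines: it crosses the x-axis at the gridline x = -2.
3. Together with the visible shape, these determine p as stated.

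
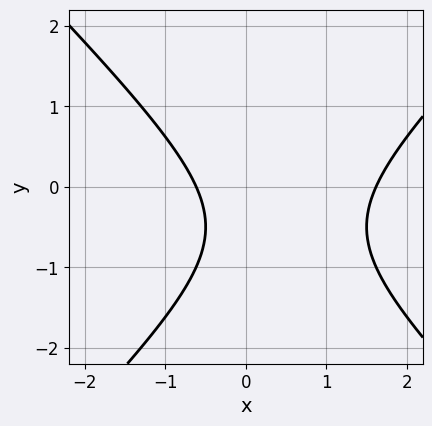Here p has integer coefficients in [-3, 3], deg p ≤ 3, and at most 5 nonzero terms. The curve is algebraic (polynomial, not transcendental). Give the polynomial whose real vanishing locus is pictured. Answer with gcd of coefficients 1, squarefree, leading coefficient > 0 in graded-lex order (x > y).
x^2 - y^2 - x - y - 1

deg p = 2. A generic line meets the curve in up to 2 points.
From the visible intercepts: it misses every integer gridline on the y-axis.
Fitting integer coefficients to these (and the overall shape) gives p.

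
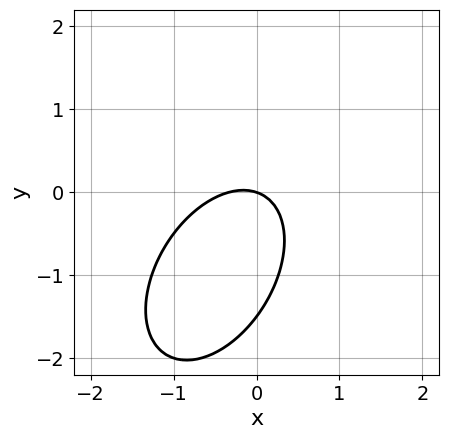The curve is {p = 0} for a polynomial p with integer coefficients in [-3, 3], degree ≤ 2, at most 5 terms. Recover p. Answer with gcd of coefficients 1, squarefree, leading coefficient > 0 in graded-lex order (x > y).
3*x^2 - 2*x*y + 2*y^2 + x + 3*y

First, degree: no degree-1 curve has this shape, so deg p = 2.
Then, checking where it meets the axes: one x-axis crossing is at x = 0; one y-axis crossing is at y = 0.
Finally, assembling these constraints gives the stated polynomial.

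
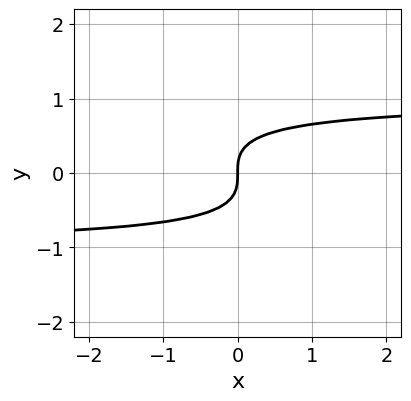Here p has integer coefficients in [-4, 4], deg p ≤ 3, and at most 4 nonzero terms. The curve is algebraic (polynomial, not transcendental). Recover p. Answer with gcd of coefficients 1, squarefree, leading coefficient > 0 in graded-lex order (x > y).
x*y^2 + 2*y^3 - x

The degree is 3 — no degree-2 curve has this shape.
From the axis intercepts and sections: it crosses the x-axis at the gridline x = 0; it crosses the y-axis at the gridline y = 0.
Together with the visible shape, these determine p as stated.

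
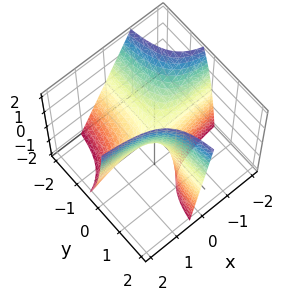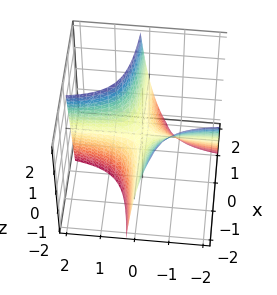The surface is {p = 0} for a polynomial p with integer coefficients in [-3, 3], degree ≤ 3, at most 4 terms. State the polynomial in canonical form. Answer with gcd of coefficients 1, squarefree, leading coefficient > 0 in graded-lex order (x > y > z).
3*x*y + y*z - z

(a) deg p = 2. No degree-1 surface has this shape.
(b) Against the integer gridlines: the visible x-axis segment lies entirely on the surface; the visible y-axis segment lies entirely on the surface; it crosses the z-axis at the gridline z = 0.
(c) Solving for integer coefficients yields p as stated.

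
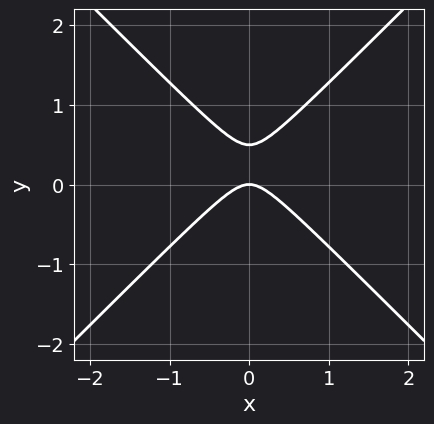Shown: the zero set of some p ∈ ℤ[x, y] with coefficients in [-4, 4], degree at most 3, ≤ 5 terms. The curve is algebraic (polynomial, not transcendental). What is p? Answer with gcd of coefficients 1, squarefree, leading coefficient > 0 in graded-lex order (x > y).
deg p = 2. No degree-1 curve has this shape.
Symmetries: mirror symmetry x ↦ −x ⇒ only even powers of x.
Checking where it meets the axes: it crosses the x-axis at the gridline x = 0; it crosses the y-axis at the gridline y = 0.
The integer polynomial consistent with all of this is the stated p.

2*x^2 - 2*y^2 + y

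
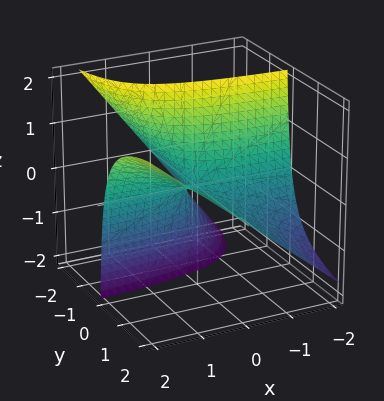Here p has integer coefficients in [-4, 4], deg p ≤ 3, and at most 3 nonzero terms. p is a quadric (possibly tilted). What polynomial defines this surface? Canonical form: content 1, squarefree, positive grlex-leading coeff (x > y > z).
2*x*y - 2*y*z - z

1. deg p = 2. No degree-1 surface has this shape.
2. Reading off the gridlines: every point of the x-axis in the box is on the surface; it crosses the z-axis at the gridline z = 0; every point of the y-axis in the box is on the surface.
3. The integer polynomial consistent with all of this is the stated p.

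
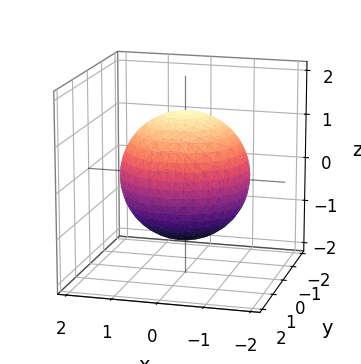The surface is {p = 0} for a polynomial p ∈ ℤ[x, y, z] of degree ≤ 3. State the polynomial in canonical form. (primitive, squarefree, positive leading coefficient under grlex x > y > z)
First, the degree is 2 — a generic line meets the surface in up to 2 points.
Next, symmetries: rotational symmetry about the z-axis ⇒ p depends on x, y only through x² + y².
Then, from the axis intercepts and sections: a circular section at z = 1 has radius exactly 1.
Finally, assembling these constraints gives the stated polynomial.

x^2 + y^2 + z^2 - 2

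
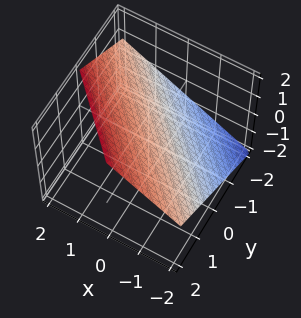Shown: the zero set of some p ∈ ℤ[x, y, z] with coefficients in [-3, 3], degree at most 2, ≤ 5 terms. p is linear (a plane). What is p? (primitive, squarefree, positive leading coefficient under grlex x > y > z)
First, degree: the surface is flat (a plane), so deg p = 1.
Then, from the visible intercepts: it crosses the x-axis at the gridline x = -1; it meets the y-axis at y = -1 (among the integer gridlines).
Finally, these observations pin down the coefficients.

2*x + 2*y - 3*z + 2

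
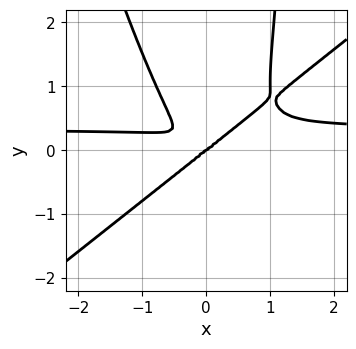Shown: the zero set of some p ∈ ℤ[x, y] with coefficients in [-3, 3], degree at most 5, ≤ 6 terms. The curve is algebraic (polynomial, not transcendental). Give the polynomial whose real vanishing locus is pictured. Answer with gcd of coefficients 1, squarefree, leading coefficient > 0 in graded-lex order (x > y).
First, degree: no degree-3 curve has this shape, so deg p = 4.
Next, checking where it meets the axes: it meets the x-axis at x = 0 (among the integer gridlines); it meets the y-axis at y = 0 (among the integer gridlines).
Finally, matching integer coefficients to the picture gives p.

3*x^3*y - 3*x^2*y^2 - x*y^3 - x^3 + 2*y^3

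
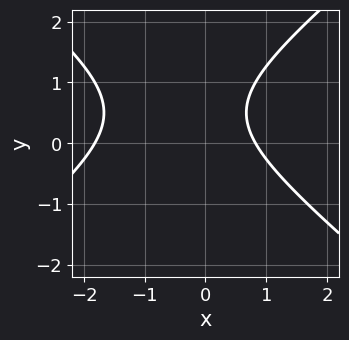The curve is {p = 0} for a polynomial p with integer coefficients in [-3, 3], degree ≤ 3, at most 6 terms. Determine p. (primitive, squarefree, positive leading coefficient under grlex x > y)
2*x^2 - 3*y^2 + 2*x + 3*y - 3

(a) deg p = 2. A generic line meets the curve in up to 2 points.
(b) Against the integer gridlines: it misses every integer gridline on the y-axis.
(c) Putting this together gives p.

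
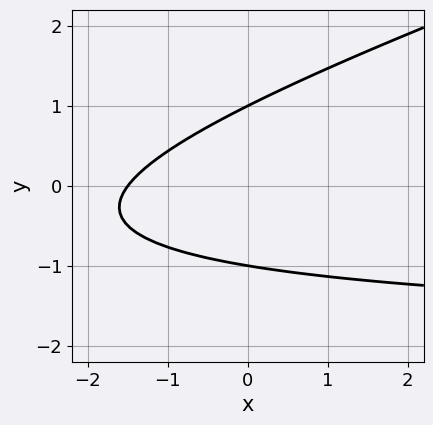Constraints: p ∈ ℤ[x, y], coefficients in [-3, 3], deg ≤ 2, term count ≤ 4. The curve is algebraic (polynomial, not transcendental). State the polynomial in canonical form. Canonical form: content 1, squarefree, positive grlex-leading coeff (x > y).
(a) deg p = 2.
(b) Observable constraints: the y-axis gridline crossings are at y ∈ {-1, 1}.
(c) Together with the visible shape, these determine p as stated.

x*y - 3*y^2 + 2*x + 3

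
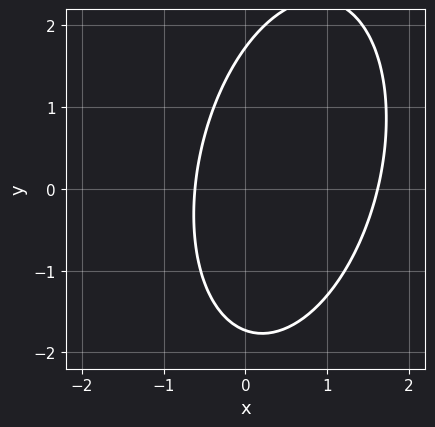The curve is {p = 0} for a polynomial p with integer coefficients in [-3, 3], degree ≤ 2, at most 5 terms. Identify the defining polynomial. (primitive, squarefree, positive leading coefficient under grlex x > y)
3*x^2 - x*y + y^2 - 3*x - 3

1. deg p = 2. No degree-1 curve has this shape.
2. Matching integer coefficients to the picture gives p.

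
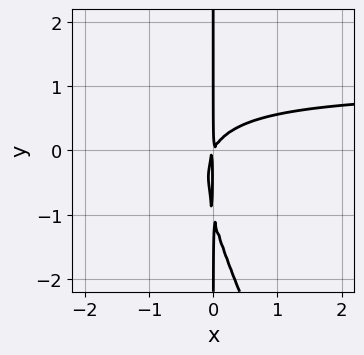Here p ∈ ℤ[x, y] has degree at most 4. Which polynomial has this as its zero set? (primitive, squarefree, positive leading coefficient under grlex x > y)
2*x^2*y + x*y^2 - 2*x^2 + x*y

First, the degree is 3 — a generic line meets the curve in up to 3 points.
Next, checking where it meets the axes: every point of the y-axis in the box is on the curve.
Finally, assembling these constraints gives the stated polynomial.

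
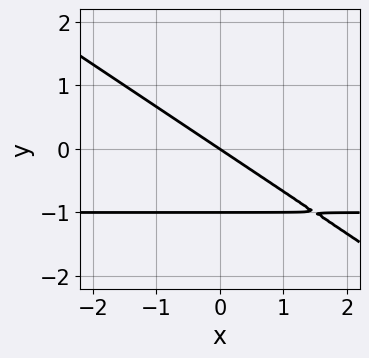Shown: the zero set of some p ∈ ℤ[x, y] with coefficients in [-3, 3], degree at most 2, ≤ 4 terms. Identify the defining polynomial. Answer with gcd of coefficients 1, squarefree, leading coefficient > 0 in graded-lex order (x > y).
First, deg p = 2. No degree-1 curve has this shape.
Then, checking where it meets the axes: among the integer gridlines, it crosses the y-axis at y ∈ {-1, 0}; it meets the x-axis at x = 0 (among the integer gridlines).
Finally, together with the visible shape, these determine p as stated.

2*x*y + 3*y^2 + 2*x + 3*y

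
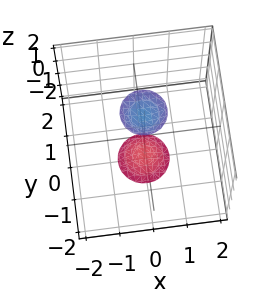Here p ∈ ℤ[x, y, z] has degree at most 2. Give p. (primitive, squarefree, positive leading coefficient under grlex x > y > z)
3*x^2 + 3*y^2 - z^2 + 3

First, there are 2 components. Treating them together as one polynomial.
Next, degree: two sheets facing apart; a quadric, so deg p = 2.
Next, symmetries: the z ↦ −z reflection is a symmetry, so z appears only in even powers; the surface is invariant under rotation about z: p = q(x² + y², z).
Then, checking where it meets the axes: it misses every integer gridline on the x-axis; the surface avoids every integer y-axis point in the box; a circular section at z = -2 has radius between 0 and 1.
Finally, matching integer coefficients to the picture gives p.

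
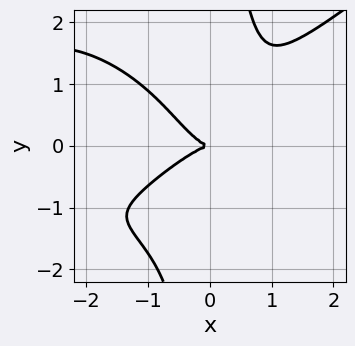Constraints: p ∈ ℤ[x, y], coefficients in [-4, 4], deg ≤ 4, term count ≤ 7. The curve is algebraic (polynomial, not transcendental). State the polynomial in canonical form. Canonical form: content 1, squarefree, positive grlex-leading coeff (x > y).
x^4 - 2*x*y^3 + 3*x^3 - 2*x^2*y + 3*y^2

1. Degree: no degree-3 curve has this shape, so deg p = 4.
2. Checking where it meets the axes: one y-axis crossing is at y = 0; it crosses the x-axis at the gridline x = 0.
3. Matching integer coefficients to the picture gives p.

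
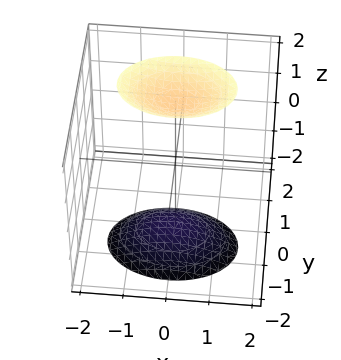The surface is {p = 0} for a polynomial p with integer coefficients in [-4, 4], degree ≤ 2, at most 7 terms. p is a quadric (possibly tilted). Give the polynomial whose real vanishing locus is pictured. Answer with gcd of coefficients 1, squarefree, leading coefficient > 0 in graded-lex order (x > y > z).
x^2 + 2*y^2 - y*z - z^2 + 3

I count 2 distinct pieces.
The degree is 2 — no degree-1 surface has this shape.
From the visible intercepts: no x-intercept at any integer in the box; no y-intercept at any integer in the box.
Solving for integer coefficients yields p as stated.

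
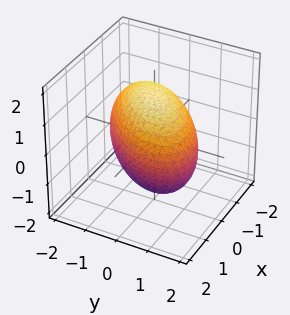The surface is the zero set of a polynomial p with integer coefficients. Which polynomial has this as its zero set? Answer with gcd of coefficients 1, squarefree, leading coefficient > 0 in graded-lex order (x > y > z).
1. deg p = 2. The shape is more complex than any degree-1 surface.
2. Putting this together gives p.

x^2 - x*y + y^2 + z^2 - 2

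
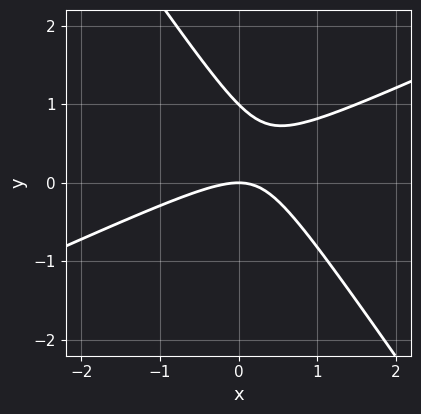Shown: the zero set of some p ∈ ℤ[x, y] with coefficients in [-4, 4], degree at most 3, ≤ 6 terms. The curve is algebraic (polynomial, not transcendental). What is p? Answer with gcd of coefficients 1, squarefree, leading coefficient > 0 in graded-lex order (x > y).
2*x^2 - 3*x*y - 3*y^2 + 3*y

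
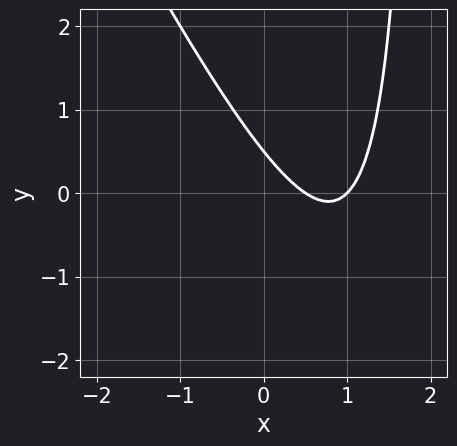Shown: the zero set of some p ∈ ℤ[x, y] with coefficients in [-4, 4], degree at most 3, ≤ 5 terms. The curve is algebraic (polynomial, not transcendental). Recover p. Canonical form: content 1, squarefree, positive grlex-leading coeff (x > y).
2*x^2 + x*y - 3*x - 2*y + 1

First, deg p = 2. No degree-1 curve has this shape.
Next, against the integer gridlines: it crosses the x-axis at the gridline x = 1.
Finally, matching integer coefficients to the picture gives p.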